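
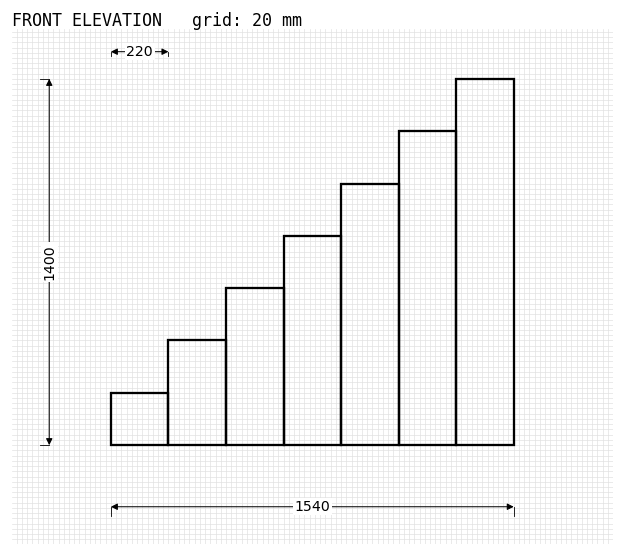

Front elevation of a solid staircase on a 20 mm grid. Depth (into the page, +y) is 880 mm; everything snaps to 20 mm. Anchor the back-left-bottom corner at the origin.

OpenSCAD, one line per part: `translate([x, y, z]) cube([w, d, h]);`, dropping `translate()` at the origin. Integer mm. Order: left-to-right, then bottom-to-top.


cube([220, 880, 200]);
translate([220, 0, 0]) cube([220, 880, 400]);
translate([440, 0, 0]) cube([220, 880, 600]);
translate([660, 0, 0]) cube([220, 880, 800]);
translate([880, 0, 0]) cube([220, 880, 1000]);
translate([1100, 0, 0]) cube([220, 880, 1200]);
translate([1320, 0, 0]) cube([220, 880, 1400]);


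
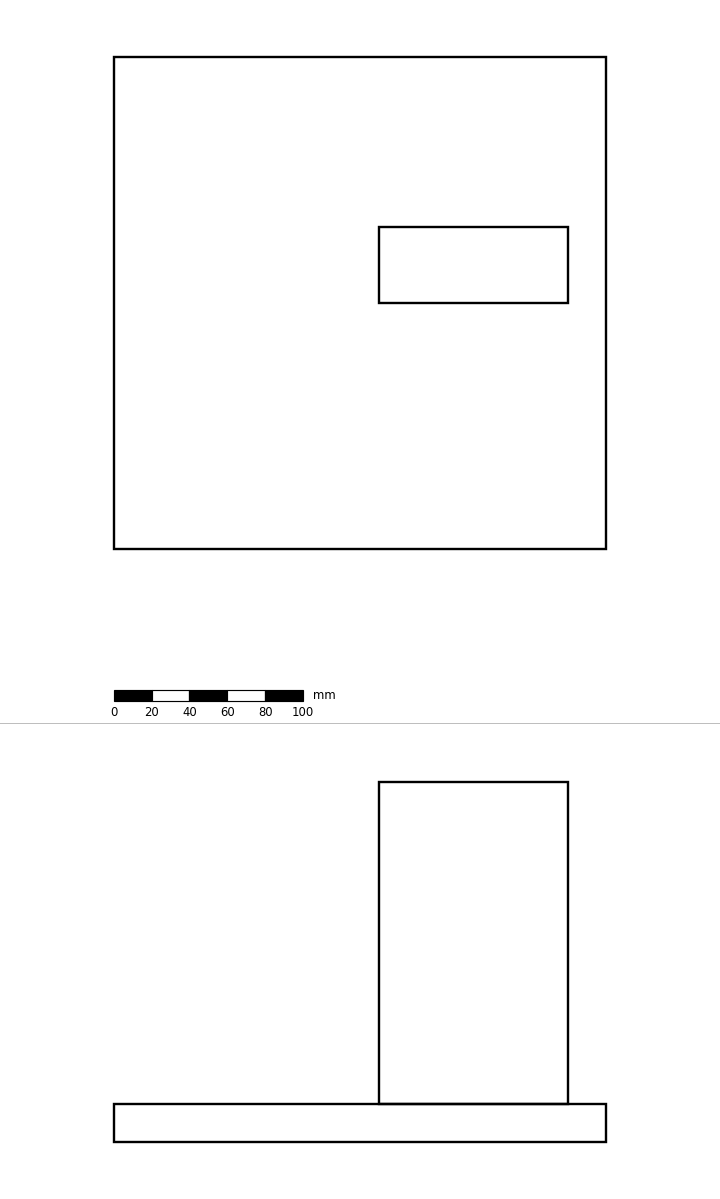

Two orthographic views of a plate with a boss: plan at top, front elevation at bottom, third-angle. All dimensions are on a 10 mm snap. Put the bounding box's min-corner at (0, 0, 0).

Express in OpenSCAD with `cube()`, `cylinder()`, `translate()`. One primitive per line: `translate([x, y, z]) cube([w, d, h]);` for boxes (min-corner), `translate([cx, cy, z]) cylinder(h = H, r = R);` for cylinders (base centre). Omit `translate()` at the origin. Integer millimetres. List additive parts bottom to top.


cube([260, 260, 20]);
translate([140, 130, 20]) cube([100, 40, 170]);


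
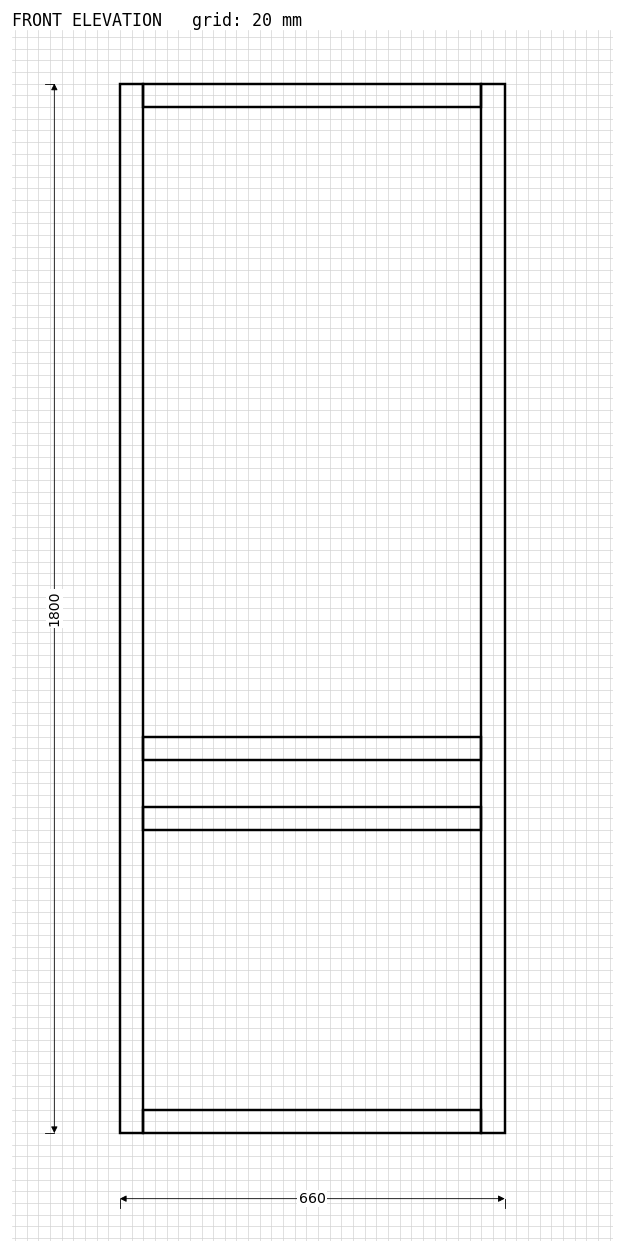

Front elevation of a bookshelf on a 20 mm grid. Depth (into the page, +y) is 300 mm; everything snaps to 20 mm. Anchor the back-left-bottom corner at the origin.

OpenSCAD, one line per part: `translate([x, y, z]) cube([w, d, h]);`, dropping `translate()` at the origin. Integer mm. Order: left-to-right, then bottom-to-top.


cube([40, 300, 1800]);
translate([40, 0, 0]) cube([580, 300, 40]);
translate([40, 0, 520]) cube([580, 300, 40]);
translate([40, 0, 640]) cube([580, 300, 40]);
translate([40, 0, 1760]) cube([580, 300, 40]);
translate([620, 0, 0]) cube([40, 300, 1800]);


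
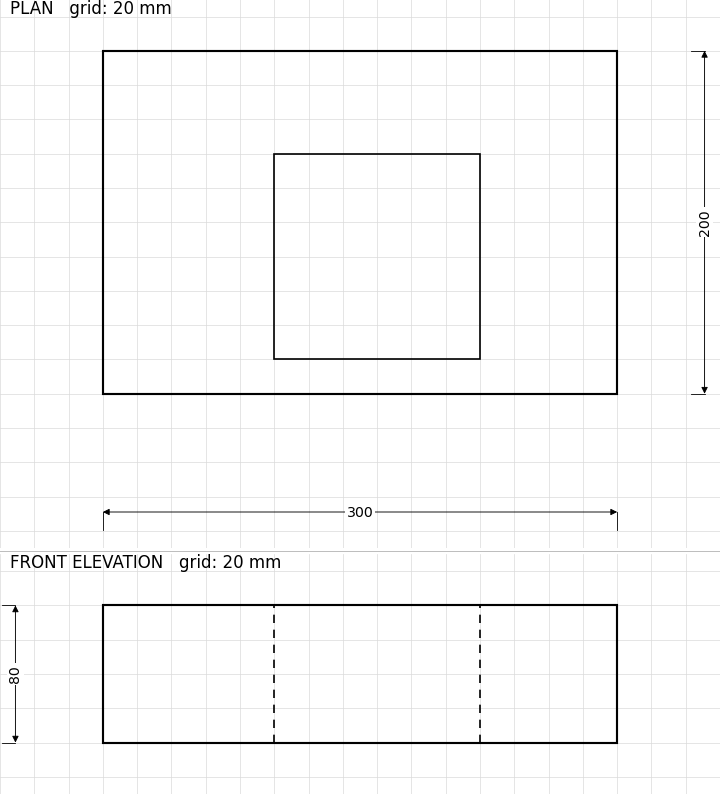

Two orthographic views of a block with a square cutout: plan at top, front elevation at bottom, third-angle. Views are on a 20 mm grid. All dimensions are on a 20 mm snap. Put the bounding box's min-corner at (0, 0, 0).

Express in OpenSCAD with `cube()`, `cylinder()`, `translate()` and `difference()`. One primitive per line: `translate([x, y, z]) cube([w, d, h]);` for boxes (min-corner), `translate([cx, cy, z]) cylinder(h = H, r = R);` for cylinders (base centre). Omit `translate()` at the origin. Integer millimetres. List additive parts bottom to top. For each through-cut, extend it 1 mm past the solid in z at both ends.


difference() {
  cube([300, 200, 80]);
  translate([100, 20, -1]) cube([120, 120, 82]);
}


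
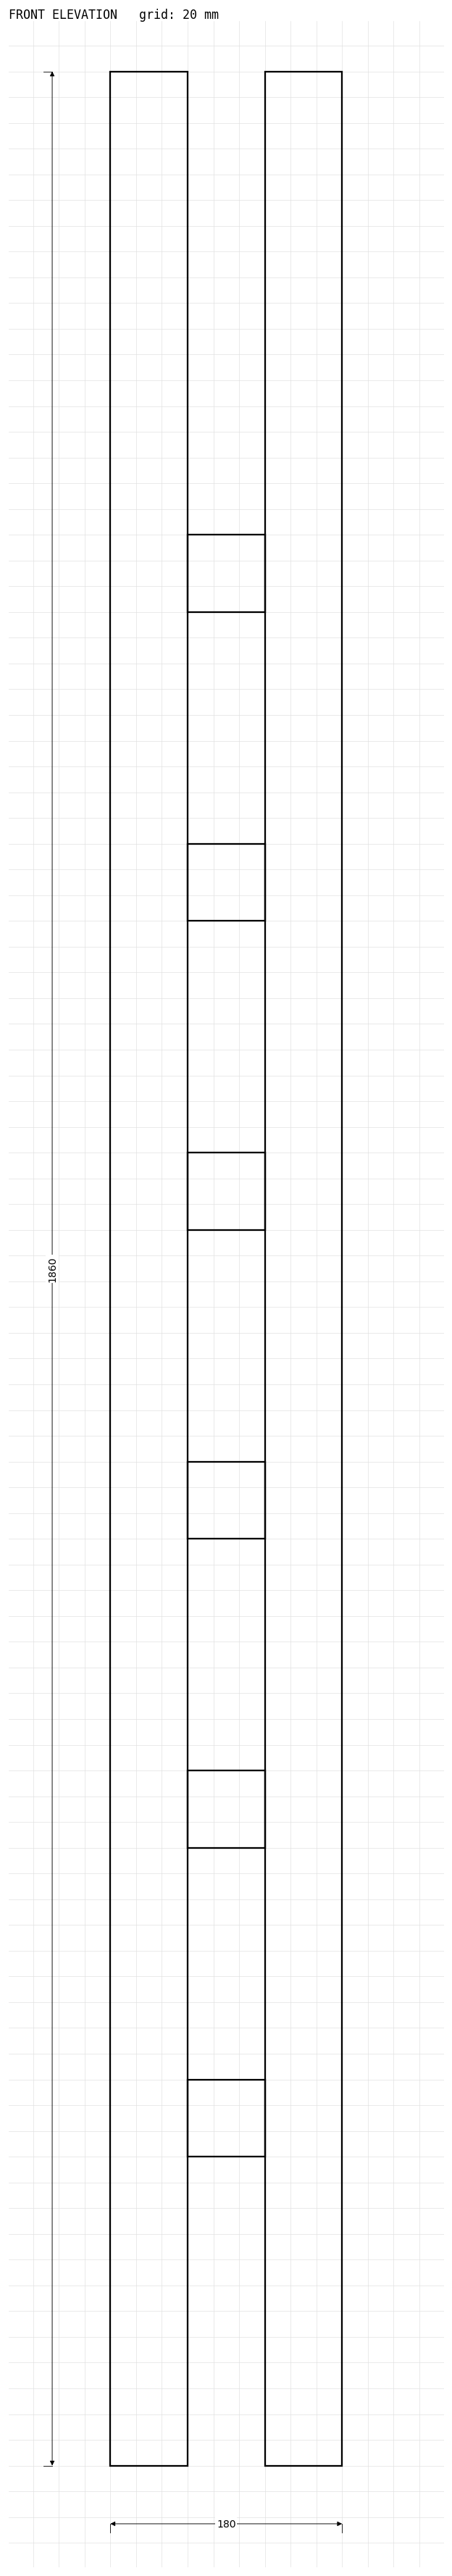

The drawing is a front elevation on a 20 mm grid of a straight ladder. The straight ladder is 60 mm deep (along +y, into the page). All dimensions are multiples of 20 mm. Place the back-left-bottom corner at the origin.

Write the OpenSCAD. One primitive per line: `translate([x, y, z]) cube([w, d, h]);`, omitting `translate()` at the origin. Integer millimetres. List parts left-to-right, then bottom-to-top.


cube([60, 60, 1860]);
translate([60, 0, 240]) cube([60, 60, 60]);
translate([60, 0, 480]) cube([60, 60, 60]);
translate([60, 0, 720]) cube([60, 60, 60]);
translate([60, 0, 960]) cube([60, 60, 60]);
translate([60, 0, 1200]) cube([60, 60, 60]);
translate([60, 0, 1440]) cube([60, 60, 60]);
translate([120, 0, 0]) cube([60, 60, 1860]);


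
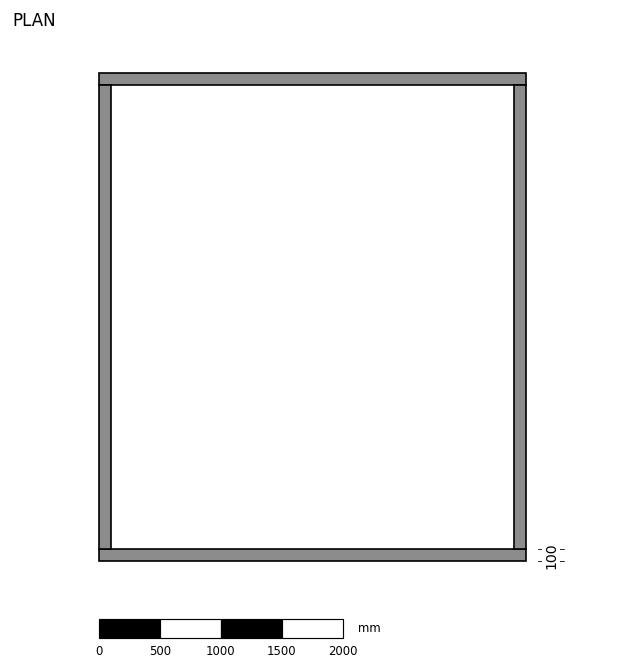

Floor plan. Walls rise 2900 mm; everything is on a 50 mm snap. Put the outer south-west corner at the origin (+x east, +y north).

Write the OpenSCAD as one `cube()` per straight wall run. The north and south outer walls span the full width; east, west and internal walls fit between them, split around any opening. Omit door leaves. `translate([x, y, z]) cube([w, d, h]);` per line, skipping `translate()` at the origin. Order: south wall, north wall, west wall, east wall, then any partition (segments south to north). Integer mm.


cube([3500, 100, 2900]);
translate([0, 3900, 0]) cube([3500, 100, 2900]);
translate([0, 100, 0]) cube([100, 3800, 2900]);
translate([3400, 100, 0]) cube([100, 3800, 2900]);


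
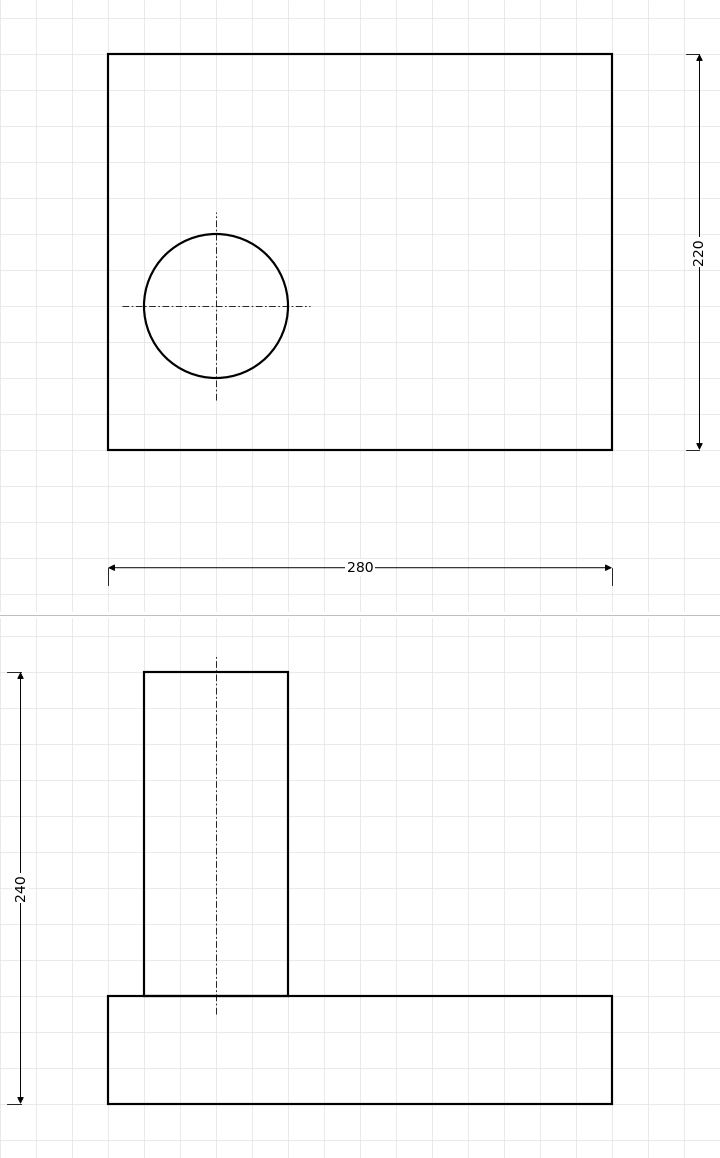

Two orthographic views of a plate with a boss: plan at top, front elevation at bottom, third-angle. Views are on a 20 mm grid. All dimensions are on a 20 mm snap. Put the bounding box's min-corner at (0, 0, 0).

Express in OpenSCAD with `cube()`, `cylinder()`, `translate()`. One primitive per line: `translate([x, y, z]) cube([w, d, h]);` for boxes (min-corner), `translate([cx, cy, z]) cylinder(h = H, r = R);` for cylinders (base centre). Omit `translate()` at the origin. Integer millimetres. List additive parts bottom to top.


cube([280, 220, 60]);
translate([60, 80, 60]) cylinder(h = 180, r = 40);


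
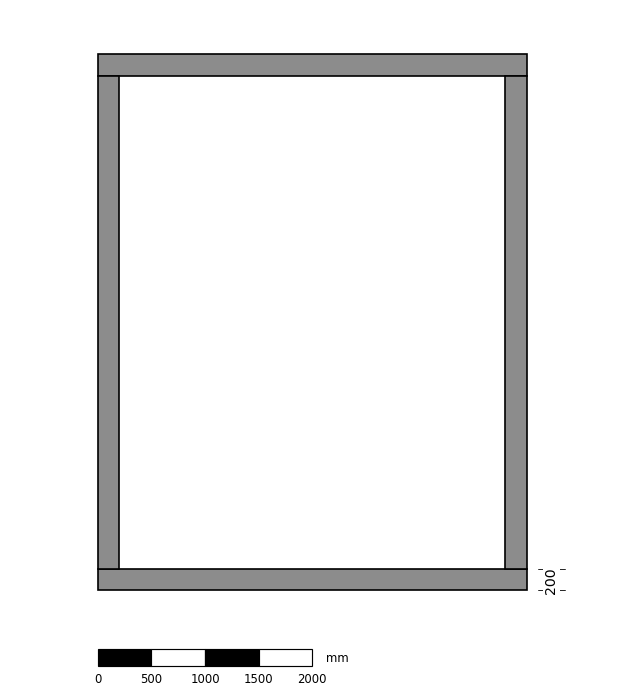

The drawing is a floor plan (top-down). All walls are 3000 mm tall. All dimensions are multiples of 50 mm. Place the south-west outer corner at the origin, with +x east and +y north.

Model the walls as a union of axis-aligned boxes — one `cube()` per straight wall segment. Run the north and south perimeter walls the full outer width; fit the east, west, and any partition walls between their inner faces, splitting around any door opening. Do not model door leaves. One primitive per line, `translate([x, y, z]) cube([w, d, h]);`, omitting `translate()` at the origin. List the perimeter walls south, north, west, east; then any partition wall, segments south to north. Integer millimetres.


cube([4000, 200, 3000]);
translate([0, 4800, 0]) cube([4000, 200, 3000]);
translate([0, 200, 0]) cube([200, 4600, 3000]);
translate([3800, 200, 0]) cube([200, 4600, 3000]);


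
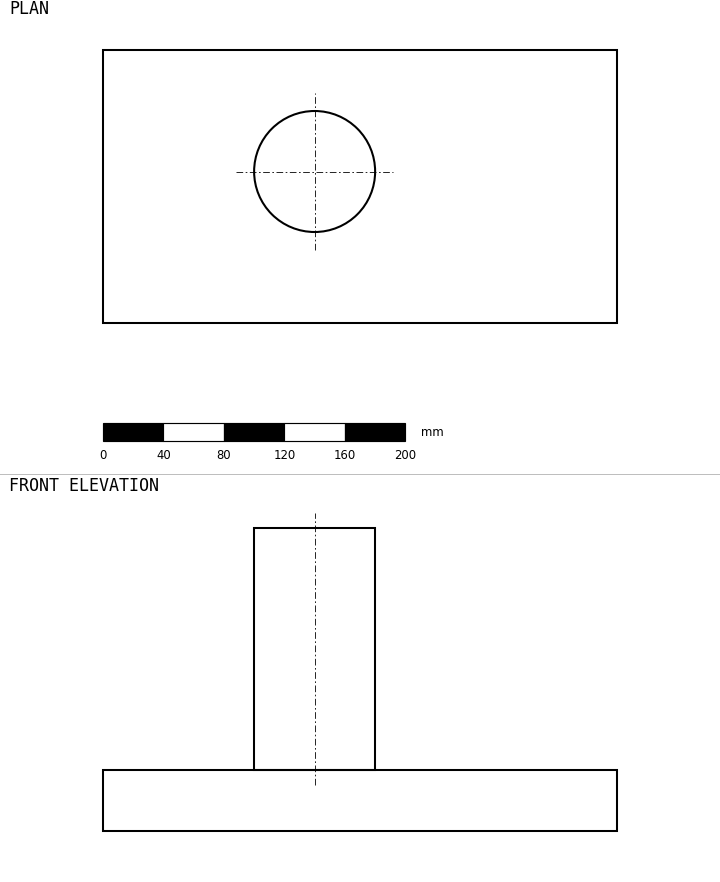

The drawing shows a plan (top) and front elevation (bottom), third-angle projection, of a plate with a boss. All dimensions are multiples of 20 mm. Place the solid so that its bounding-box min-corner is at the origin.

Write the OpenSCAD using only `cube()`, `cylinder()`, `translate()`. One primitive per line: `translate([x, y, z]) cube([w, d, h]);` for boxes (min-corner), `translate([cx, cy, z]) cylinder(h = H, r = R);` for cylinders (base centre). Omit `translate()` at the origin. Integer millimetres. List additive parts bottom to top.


cube([340, 180, 40]);
translate([140, 100, 40]) cylinder(h = 160, r = 40);


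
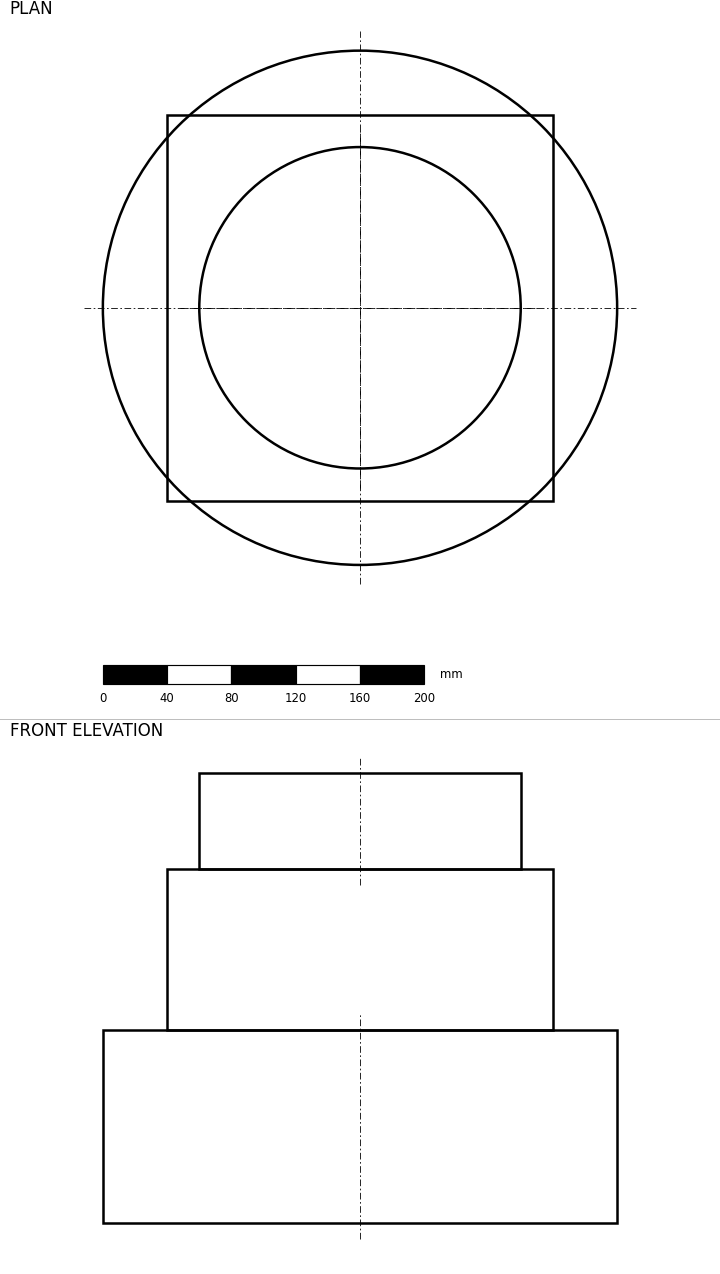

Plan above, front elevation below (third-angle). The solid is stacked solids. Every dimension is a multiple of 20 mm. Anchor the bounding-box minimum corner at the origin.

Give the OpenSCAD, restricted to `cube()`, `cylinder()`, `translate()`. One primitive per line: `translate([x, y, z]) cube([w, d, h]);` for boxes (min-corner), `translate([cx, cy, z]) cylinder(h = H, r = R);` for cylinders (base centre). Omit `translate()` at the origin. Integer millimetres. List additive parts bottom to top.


translate([160, 160, 0]) cylinder(h = 120, r = 160);
translate([40, 40, 120]) cube([240, 240, 100]);
translate([160, 160, 220]) cylinder(h = 60, r = 100);


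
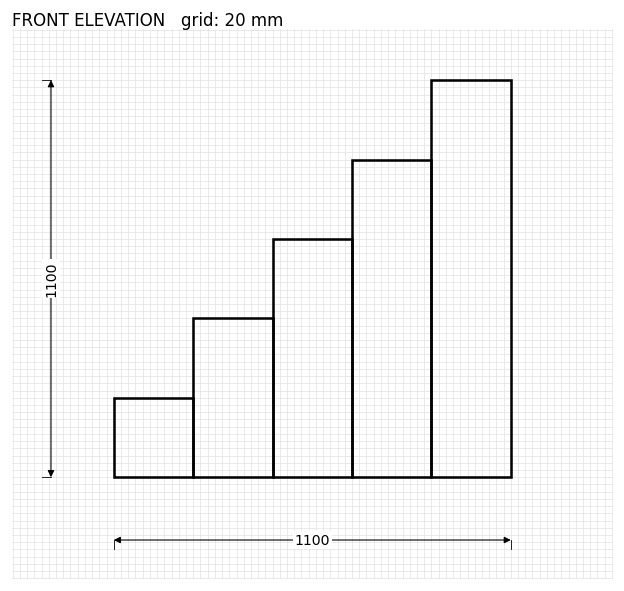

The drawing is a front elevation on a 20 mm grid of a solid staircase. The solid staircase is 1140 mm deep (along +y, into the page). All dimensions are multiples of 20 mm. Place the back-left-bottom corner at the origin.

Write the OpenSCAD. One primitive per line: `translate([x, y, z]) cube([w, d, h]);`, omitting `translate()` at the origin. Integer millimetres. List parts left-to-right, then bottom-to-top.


cube([220, 1140, 220]);
translate([220, 0, 0]) cube([220, 1140, 440]);
translate([440, 0, 0]) cube([220, 1140, 660]);
translate([660, 0, 0]) cube([220, 1140, 880]);
translate([880, 0, 0]) cube([220, 1140, 1100]);


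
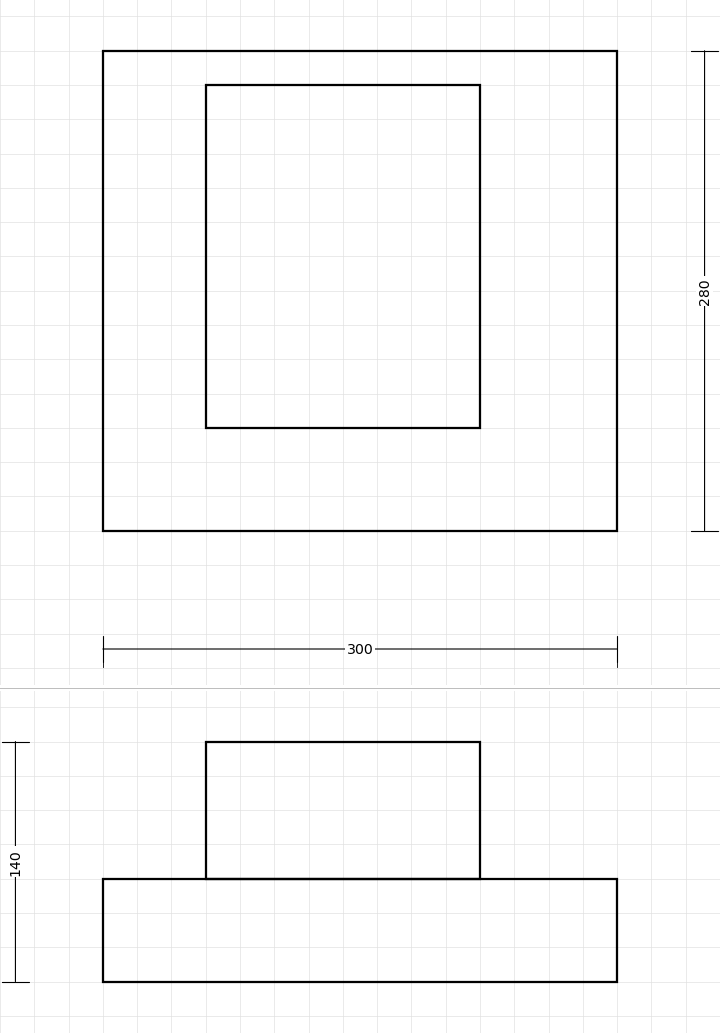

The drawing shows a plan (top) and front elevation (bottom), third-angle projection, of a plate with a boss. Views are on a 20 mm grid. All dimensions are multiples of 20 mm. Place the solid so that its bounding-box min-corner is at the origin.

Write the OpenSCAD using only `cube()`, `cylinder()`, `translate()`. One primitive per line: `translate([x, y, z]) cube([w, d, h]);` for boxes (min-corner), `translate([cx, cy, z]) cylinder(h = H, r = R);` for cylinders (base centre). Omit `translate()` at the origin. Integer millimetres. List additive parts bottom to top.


cube([300, 280, 60]);
translate([60, 60, 60]) cube([160, 200, 80]);


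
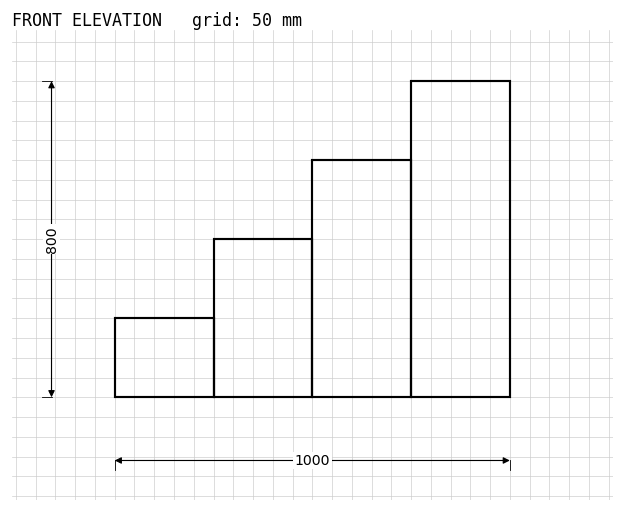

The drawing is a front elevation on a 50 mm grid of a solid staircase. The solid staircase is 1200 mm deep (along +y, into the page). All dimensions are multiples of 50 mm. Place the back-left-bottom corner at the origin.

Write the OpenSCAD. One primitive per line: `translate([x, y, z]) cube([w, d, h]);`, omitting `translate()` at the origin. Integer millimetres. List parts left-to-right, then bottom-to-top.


cube([250, 1200, 200]);
translate([250, 0, 0]) cube([250, 1200, 400]);
translate([500, 0, 0]) cube([250, 1200, 600]);
translate([750, 0, 0]) cube([250, 1200, 800]);


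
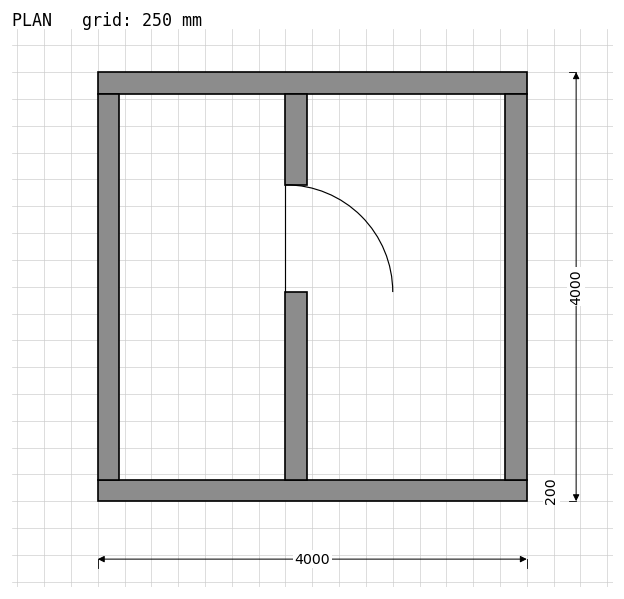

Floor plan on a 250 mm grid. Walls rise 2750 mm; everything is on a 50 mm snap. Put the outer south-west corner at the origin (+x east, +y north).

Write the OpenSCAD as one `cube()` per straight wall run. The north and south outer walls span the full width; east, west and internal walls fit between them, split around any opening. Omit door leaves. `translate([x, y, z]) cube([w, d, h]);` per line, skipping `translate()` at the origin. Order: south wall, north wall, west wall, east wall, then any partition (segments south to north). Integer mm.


cube([4000, 200, 2750]);
translate([0, 3800, 0]) cube([4000, 200, 2750]);
translate([0, 200, 0]) cube([200, 3600, 2750]);
translate([3800, 200, 0]) cube([200, 3600, 2750]);
translate([1750, 200, 0]) cube([200, 1750, 2750]);
translate([1750, 2950, 0]) cube([200, 850, 2750]);


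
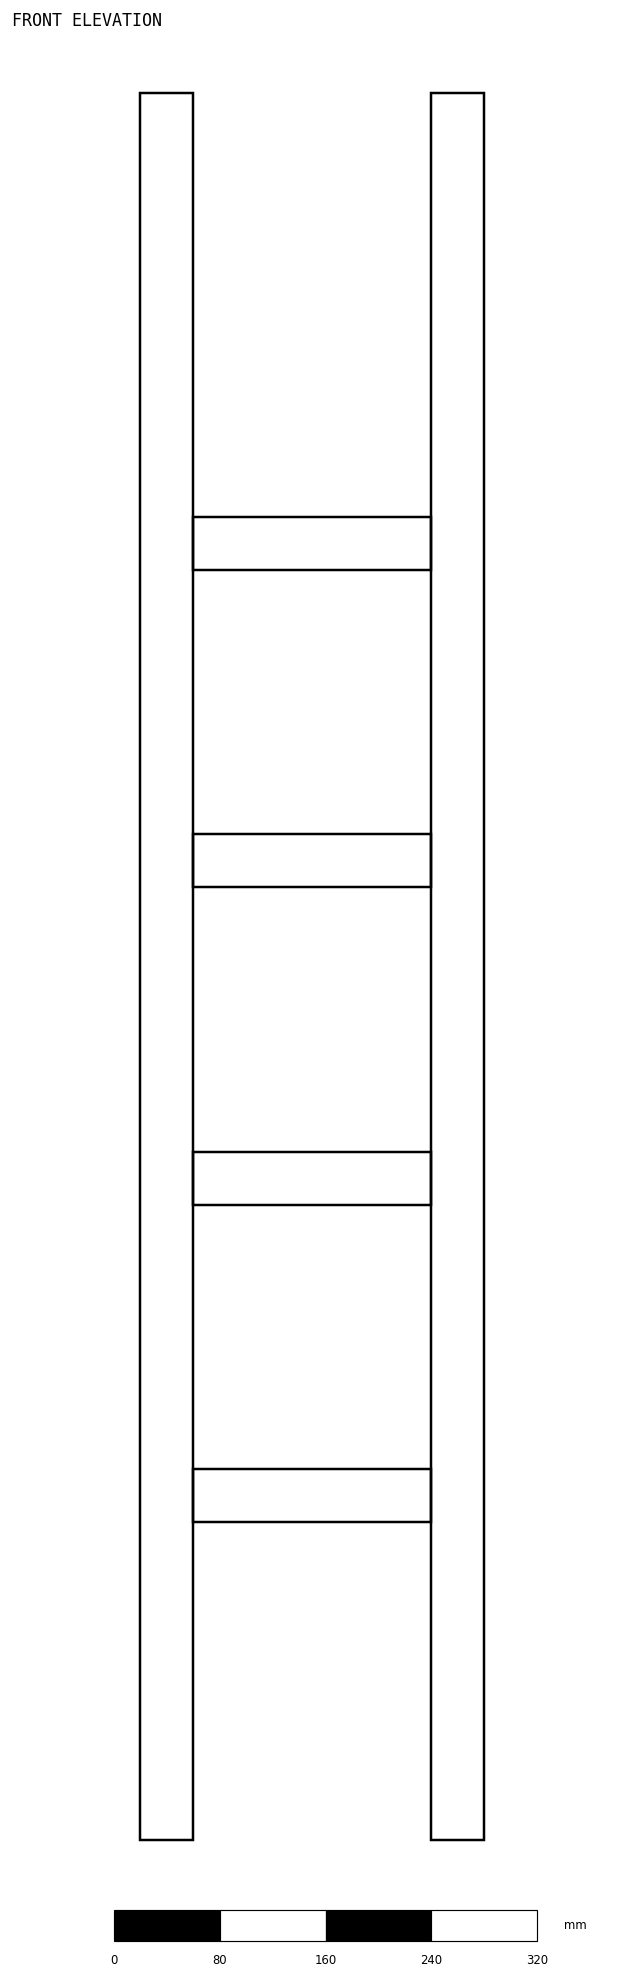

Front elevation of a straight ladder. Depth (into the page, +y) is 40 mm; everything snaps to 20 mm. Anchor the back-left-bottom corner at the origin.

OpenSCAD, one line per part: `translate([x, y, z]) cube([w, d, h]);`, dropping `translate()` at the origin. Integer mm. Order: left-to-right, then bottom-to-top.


cube([40, 40, 1320]);
translate([40, 0, 240]) cube([180, 40, 40]);
translate([40, 0, 480]) cube([180, 40, 40]);
translate([40, 0, 720]) cube([180, 40, 40]);
translate([40, 0, 960]) cube([180, 40, 40]);
translate([220, 0, 0]) cube([40, 40, 1320]);


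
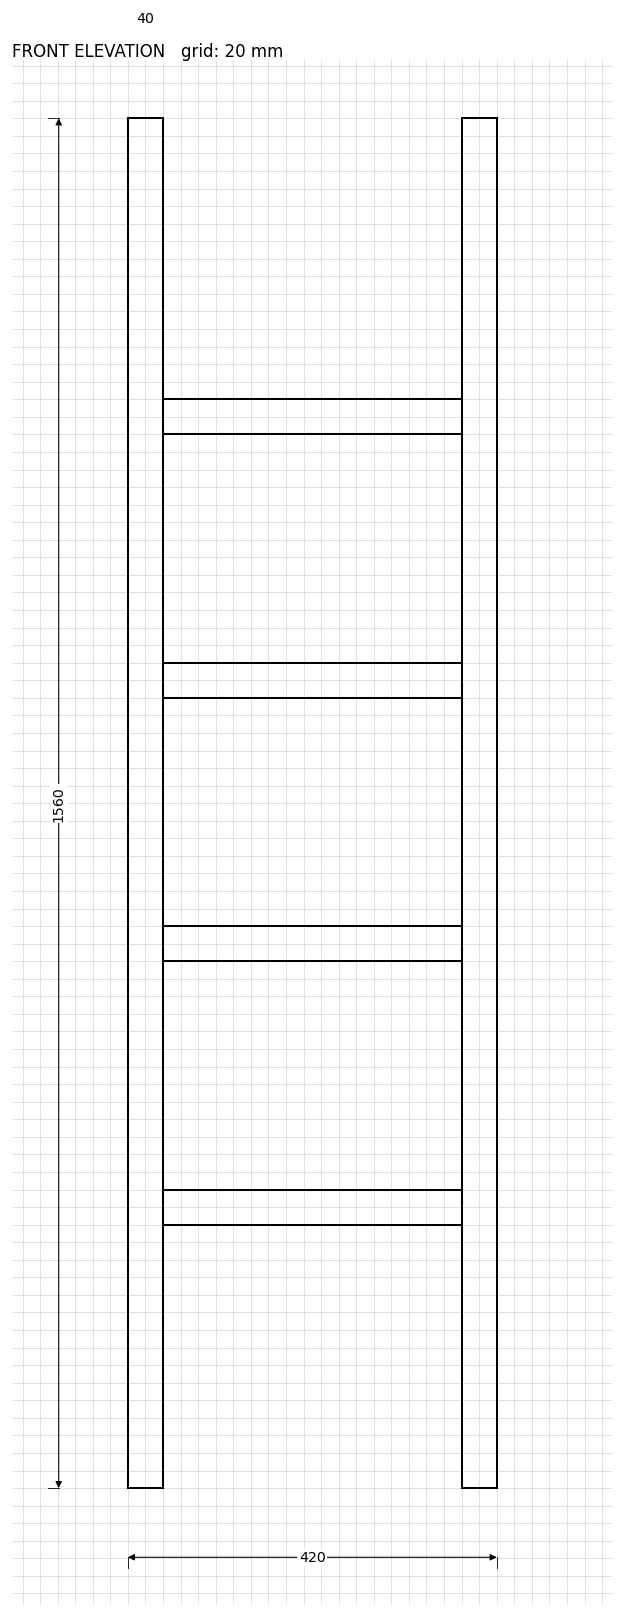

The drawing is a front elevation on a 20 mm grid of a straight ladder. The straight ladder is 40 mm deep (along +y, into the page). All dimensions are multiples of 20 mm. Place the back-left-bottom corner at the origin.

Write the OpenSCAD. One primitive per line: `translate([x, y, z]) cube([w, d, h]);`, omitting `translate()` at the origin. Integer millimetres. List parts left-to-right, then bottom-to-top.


cube([40, 40, 1560]);
translate([40, 0, 300]) cube([340, 40, 40]);
translate([40, 0, 600]) cube([340, 40, 40]);
translate([40, 0, 900]) cube([340, 40, 40]);
translate([40, 0, 1200]) cube([340, 40, 40]);
translate([380, 0, 0]) cube([40, 40, 1560]);


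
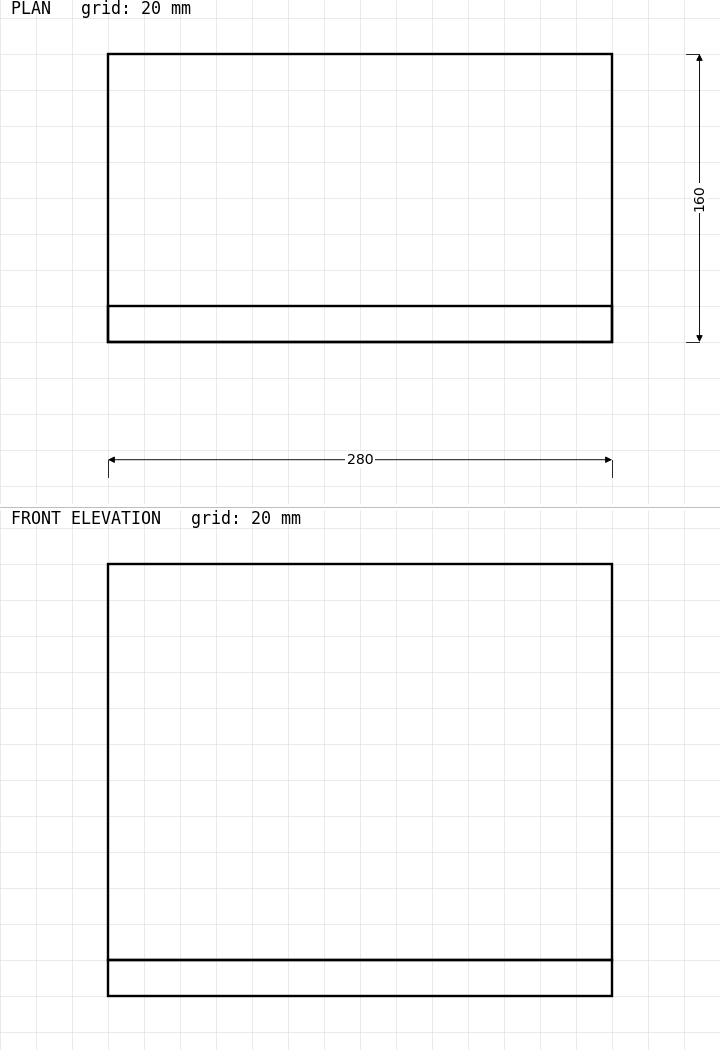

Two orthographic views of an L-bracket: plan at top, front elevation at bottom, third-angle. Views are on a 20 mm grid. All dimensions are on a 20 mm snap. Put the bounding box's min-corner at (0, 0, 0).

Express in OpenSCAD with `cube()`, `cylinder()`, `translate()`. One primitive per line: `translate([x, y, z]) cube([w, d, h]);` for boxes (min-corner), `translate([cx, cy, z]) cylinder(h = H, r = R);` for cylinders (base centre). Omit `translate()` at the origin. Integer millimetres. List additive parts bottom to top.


cube([280, 160, 20]);
translate([0, 0, 20]) cube([280, 20, 220]);


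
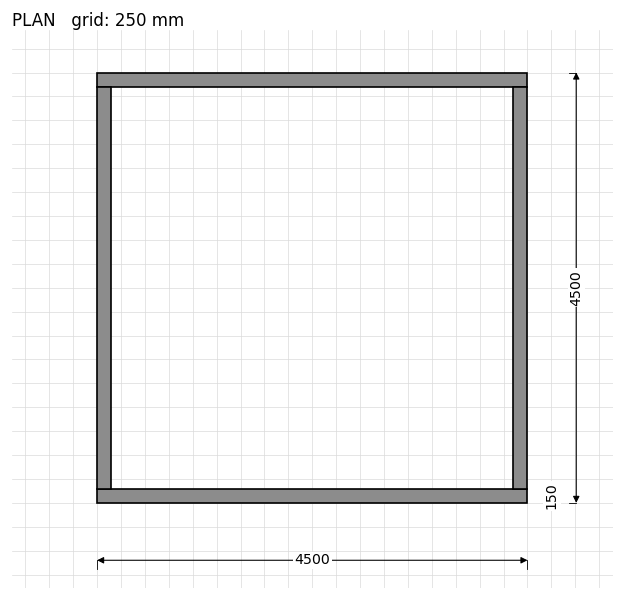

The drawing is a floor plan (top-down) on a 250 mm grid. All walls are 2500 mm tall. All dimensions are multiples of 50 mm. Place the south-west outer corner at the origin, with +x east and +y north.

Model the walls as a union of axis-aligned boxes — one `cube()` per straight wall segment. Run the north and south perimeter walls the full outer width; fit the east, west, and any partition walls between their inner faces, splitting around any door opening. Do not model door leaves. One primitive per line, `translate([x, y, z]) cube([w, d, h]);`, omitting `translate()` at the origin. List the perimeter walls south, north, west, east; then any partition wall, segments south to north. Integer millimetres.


cube([4500, 150, 2500]);
translate([0, 4350, 0]) cube([4500, 150, 2500]);
translate([0, 150, 0]) cube([150, 4200, 2500]);
translate([4350, 150, 0]) cube([150, 4200, 2500]);


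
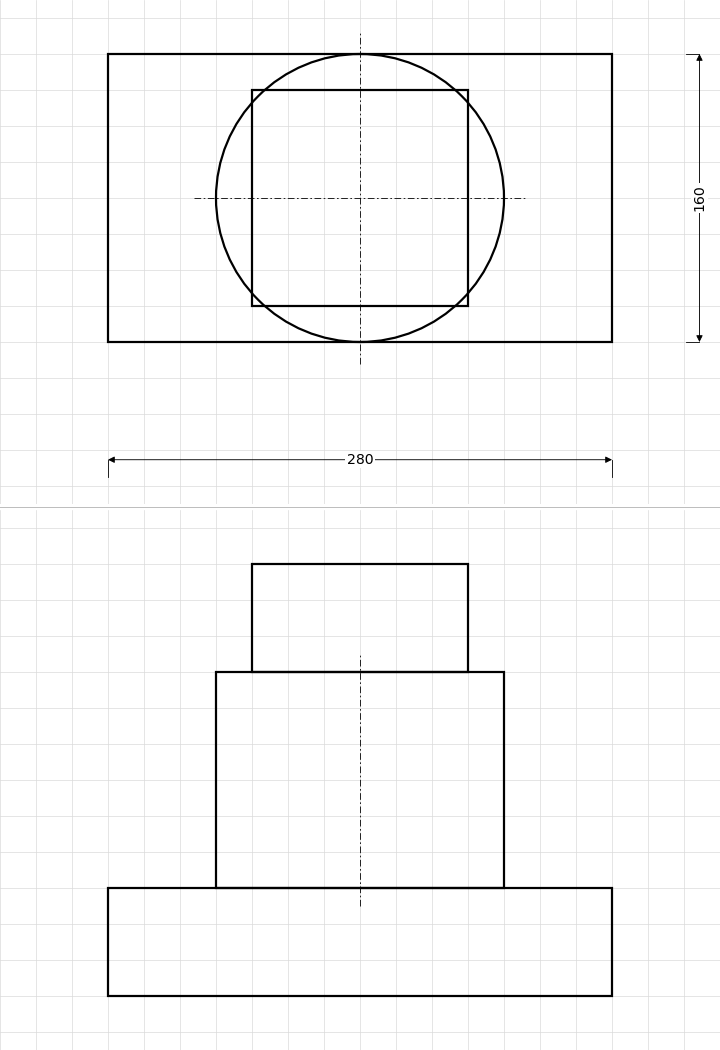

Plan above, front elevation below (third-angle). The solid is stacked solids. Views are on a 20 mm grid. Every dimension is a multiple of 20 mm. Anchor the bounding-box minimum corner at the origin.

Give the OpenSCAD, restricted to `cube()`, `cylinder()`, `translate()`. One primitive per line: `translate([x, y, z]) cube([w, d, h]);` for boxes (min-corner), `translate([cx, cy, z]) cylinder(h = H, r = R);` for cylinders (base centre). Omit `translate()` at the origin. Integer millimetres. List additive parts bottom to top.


cube([280, 160, 60]);
translate([140, 80, 60]) cylinder(h = 120, r = 80);
translate([80, 20, 180]) cube([120, 120, 60]);


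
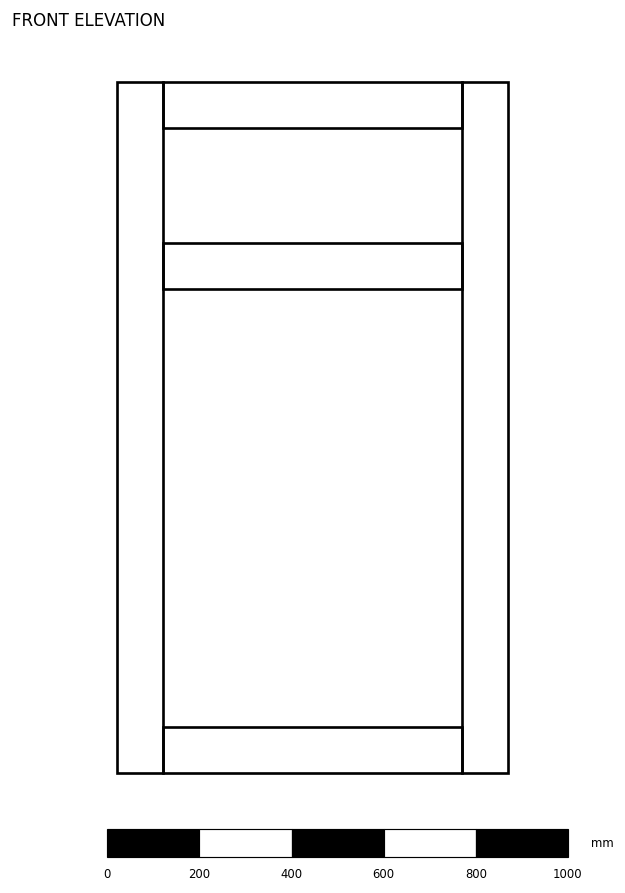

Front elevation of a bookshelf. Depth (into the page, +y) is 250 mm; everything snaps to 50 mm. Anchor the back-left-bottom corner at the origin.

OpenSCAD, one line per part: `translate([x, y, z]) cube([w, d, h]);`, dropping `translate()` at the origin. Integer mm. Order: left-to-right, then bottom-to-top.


cube([100, 250, 1500]);
translate([100, 0, 0]) cube([650, 250, 100]);
translate([100, 0, 1050]) cube([650, 250, 100]);
translate([100, 0, 1400]) cube([650, 250, 100]);
translate([750, 0, 0]) cube([100, 250, 1500]);


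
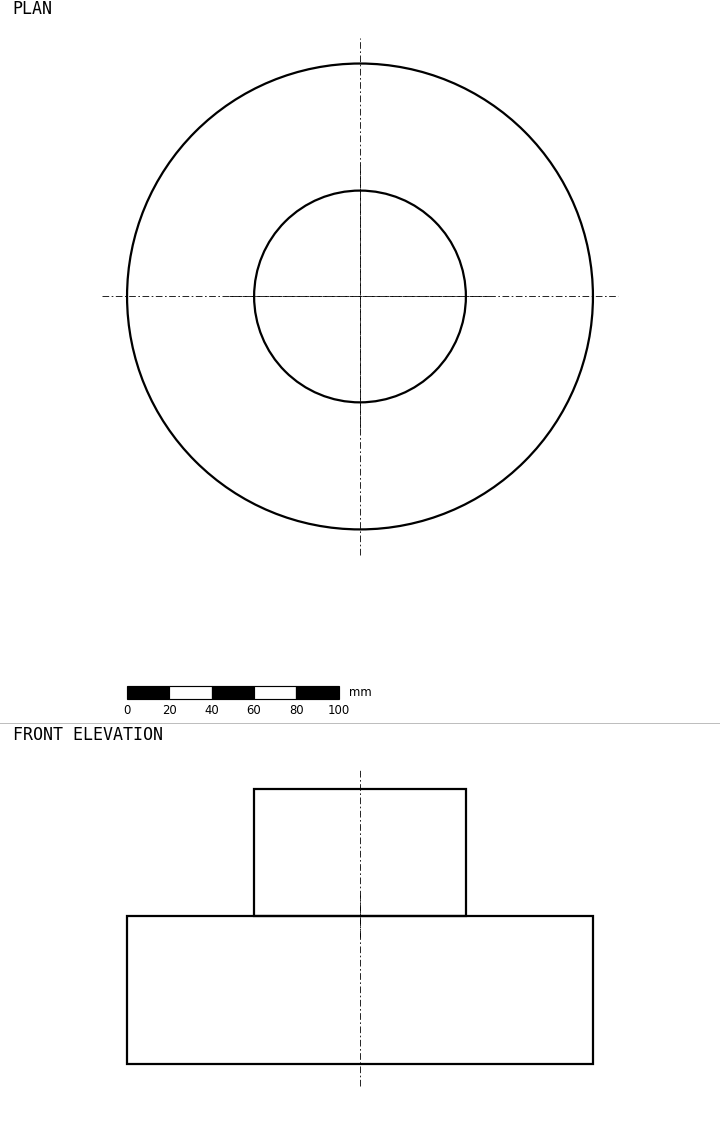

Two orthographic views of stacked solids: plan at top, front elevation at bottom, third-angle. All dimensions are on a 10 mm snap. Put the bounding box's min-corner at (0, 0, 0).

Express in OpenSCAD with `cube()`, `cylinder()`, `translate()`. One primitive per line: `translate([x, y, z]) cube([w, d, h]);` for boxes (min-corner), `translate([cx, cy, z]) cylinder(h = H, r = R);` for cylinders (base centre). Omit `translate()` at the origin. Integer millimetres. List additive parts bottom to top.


translate([110, 110, 0]) cylinder(h = 70, r = 110);
translate([110, 110, 70]) cylinder(h = 60, r = 50);


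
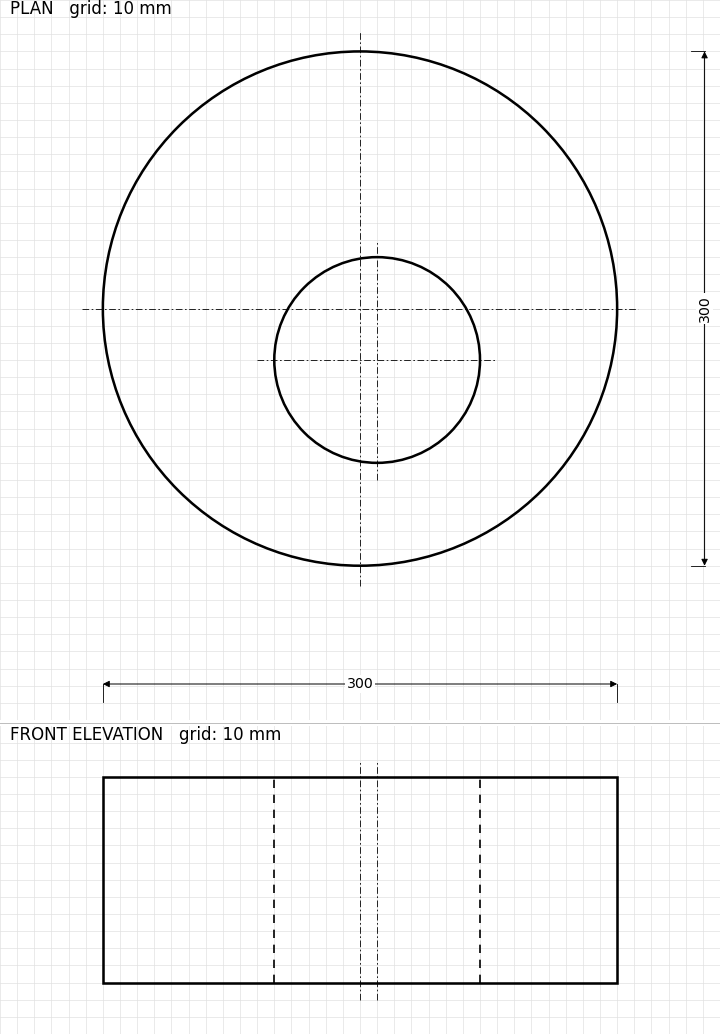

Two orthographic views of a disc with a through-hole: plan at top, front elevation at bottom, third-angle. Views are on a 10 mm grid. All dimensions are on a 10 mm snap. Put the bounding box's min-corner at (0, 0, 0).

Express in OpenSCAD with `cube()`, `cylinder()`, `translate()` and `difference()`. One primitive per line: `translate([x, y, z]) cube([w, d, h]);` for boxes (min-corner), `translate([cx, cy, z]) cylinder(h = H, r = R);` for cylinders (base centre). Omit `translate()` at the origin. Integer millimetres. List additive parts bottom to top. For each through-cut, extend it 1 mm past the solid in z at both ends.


difference() {
  translate([150, 150, 0]) cylinder(h = 120, r = 150);
  translate([160, 120, -1]) cylinder(h = 122, r = 60);
}


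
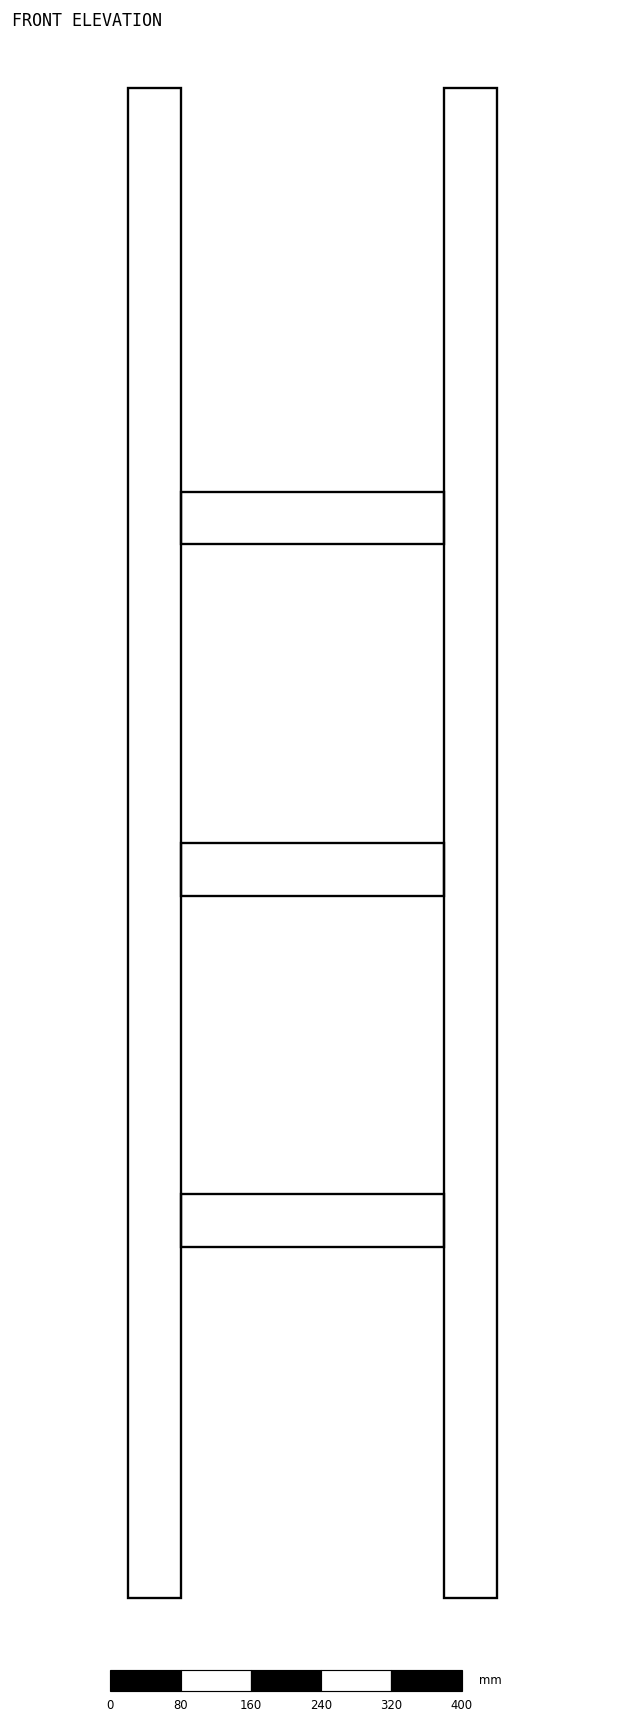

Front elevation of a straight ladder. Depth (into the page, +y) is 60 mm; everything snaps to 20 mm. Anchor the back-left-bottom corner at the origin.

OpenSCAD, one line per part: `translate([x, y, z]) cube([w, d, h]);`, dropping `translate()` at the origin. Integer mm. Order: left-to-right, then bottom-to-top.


cube([60, 60, 1720]);
translate([60, 0, 400]) cube([300, 60, 60]);
translate([60, 0, 800]) cube([300, 60, 60]);
translate([60, 0, 1200]) cube([300, 60, 60]);
translate([360, 0, 0]) cube([60, 60, 1720]);


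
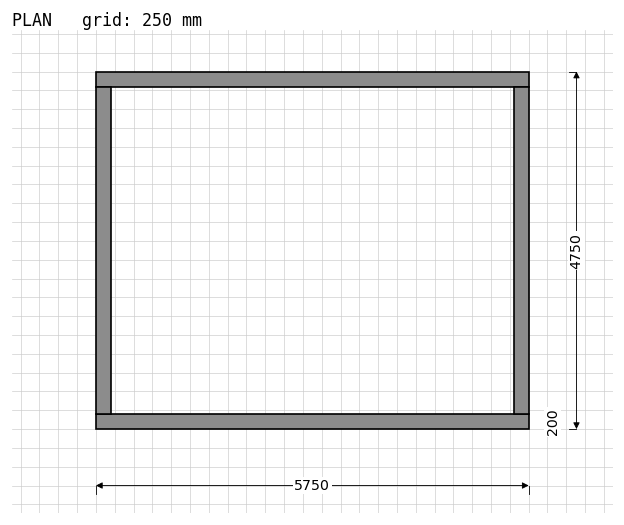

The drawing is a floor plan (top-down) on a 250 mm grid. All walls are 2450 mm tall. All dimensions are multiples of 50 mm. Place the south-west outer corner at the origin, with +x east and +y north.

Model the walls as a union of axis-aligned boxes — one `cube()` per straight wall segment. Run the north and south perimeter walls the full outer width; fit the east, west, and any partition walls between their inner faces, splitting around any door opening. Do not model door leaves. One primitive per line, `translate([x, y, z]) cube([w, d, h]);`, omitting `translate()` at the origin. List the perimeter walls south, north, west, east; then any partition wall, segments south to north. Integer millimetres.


cube([5750, 200, 2450]);
translate([0, 4550, 0]) cube([5750, 200, 2450]);
translate([0, 200, 0]) cube([200, 4350, 2450]);
translate([5550, 200, 0]) cube([200, 4350, 2450]);


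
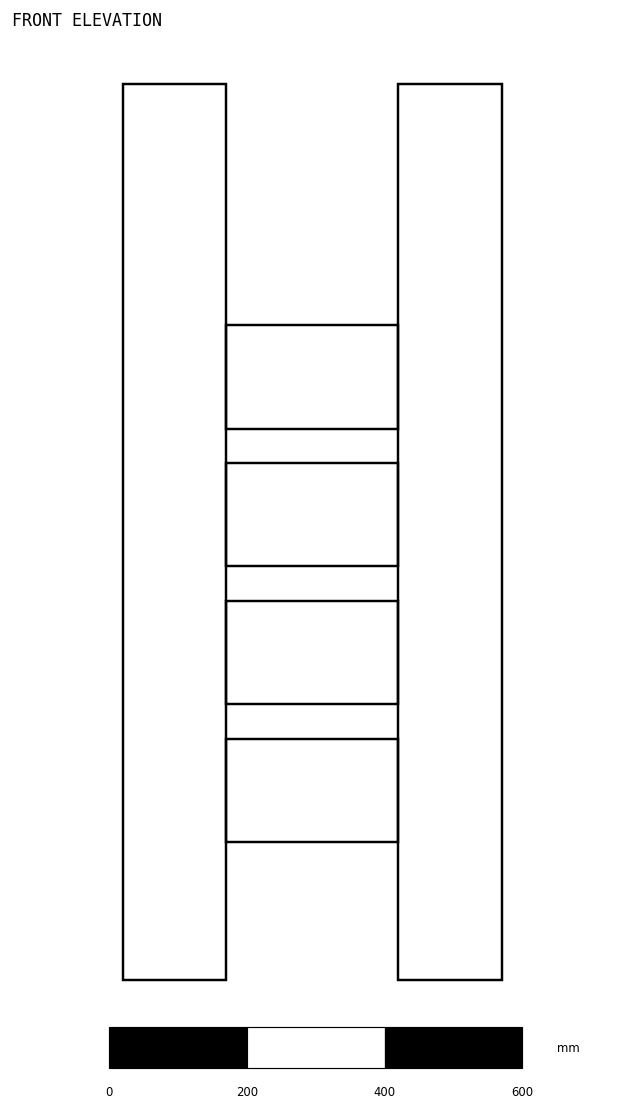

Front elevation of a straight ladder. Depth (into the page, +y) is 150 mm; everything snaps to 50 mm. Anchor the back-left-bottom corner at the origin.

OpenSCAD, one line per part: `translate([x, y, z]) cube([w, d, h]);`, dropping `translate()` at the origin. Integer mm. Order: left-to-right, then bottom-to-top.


cube([150, 150, 1300]);
translate([150, 0, 200]) cube([250, 150, 150]);
translate([150, 0, 400]) cube([250, 150, 150]);
translate([150, 0, 600]) cube([250, 150, 150]);
translate([150, 0, 800]) cube([250, 150, 150]);
translate([400, 0, 0]) cube([150, 150, 1300]);


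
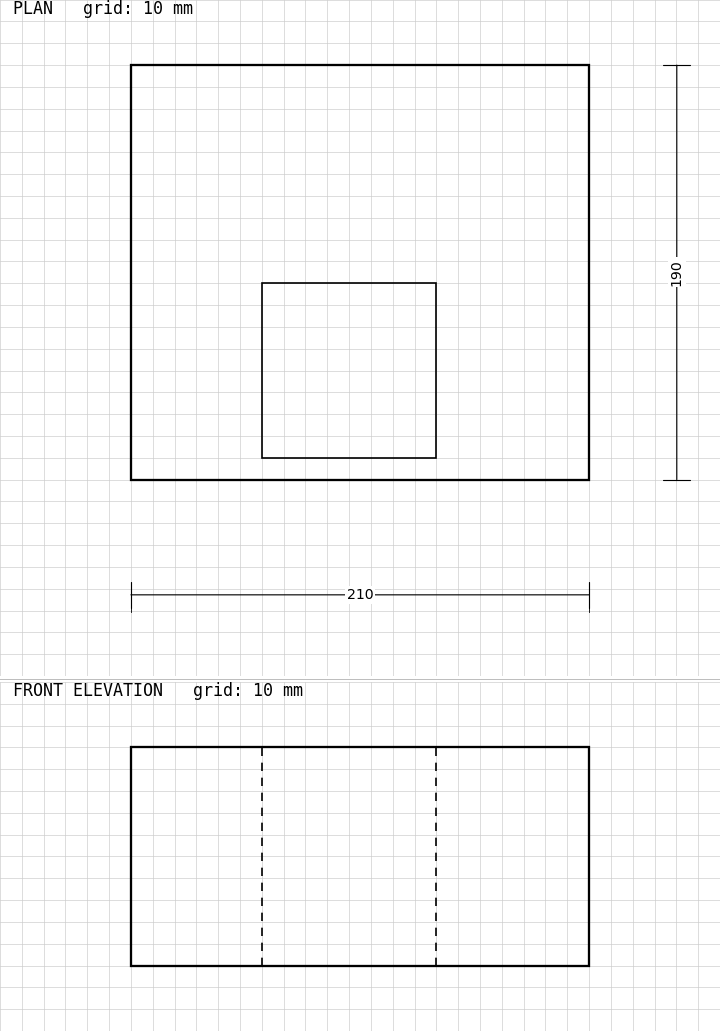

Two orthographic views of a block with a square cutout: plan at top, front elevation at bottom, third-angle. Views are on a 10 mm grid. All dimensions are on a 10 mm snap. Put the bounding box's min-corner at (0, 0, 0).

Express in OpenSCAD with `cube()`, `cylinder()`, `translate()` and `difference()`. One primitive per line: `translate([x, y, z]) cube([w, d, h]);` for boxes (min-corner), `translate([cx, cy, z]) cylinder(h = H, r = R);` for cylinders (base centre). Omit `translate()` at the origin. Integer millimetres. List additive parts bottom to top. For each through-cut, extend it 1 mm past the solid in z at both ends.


difference() {
  cube([210, 190, 100]);
  translate([60, 10, -1]) cube([80, 80, 102]);
}


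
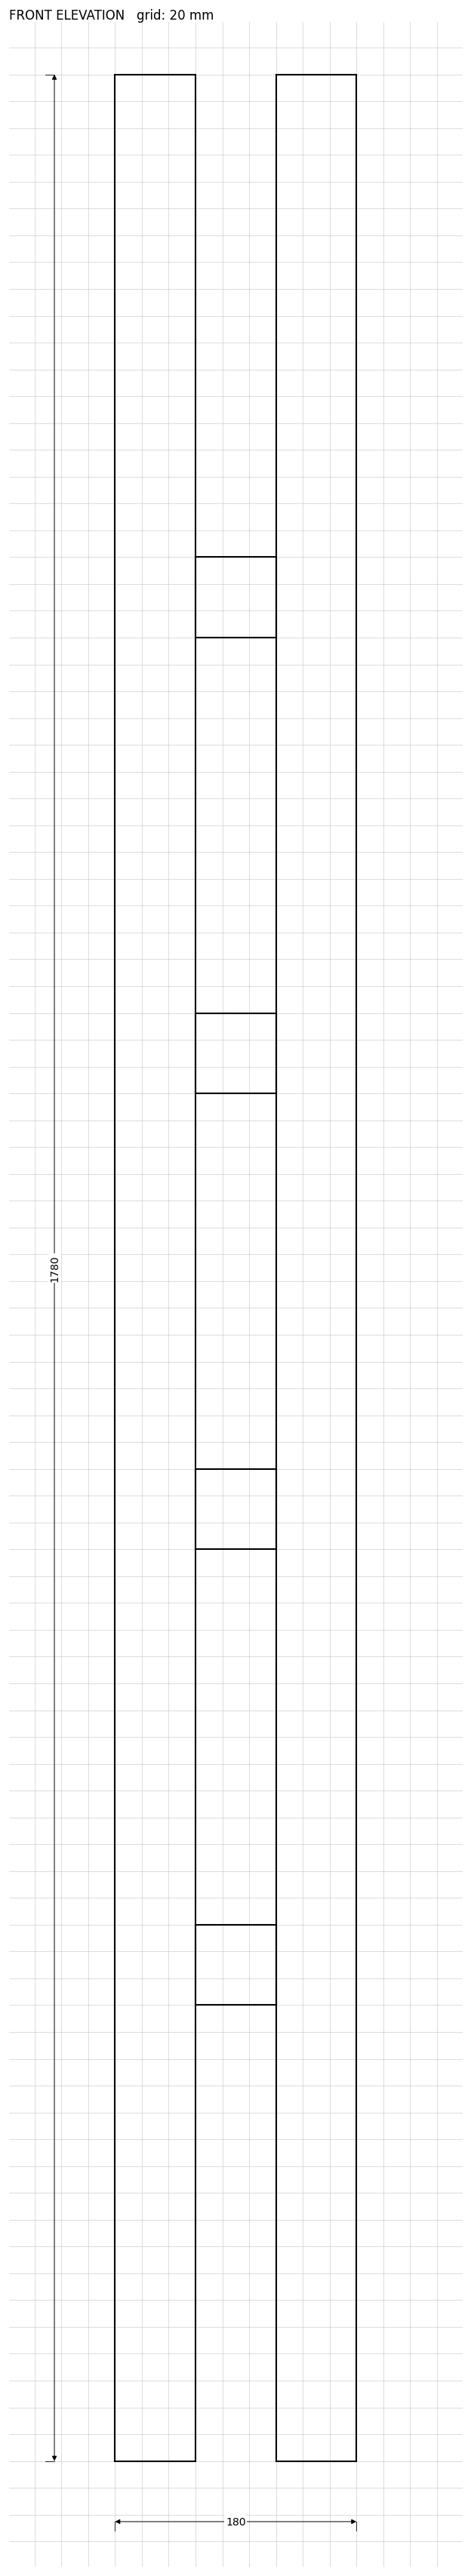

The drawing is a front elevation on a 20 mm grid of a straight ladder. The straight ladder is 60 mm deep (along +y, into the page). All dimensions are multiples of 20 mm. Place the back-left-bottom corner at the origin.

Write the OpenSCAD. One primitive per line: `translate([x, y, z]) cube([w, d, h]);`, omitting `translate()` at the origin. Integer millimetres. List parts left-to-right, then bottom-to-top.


cube([60, 60, 1780]);
translate([60, 0, 340]) cube([60, 60, 60]);
translate([60, 0, 680]) cube([60, 60, 60]);
translate([60, 0, 1020]) cube([60, 60, 60]);
translate([60, 0, 1360]) cube([60, 60, 60]);
translate([120, 0, 0]) cube([60, 60, 1780]);


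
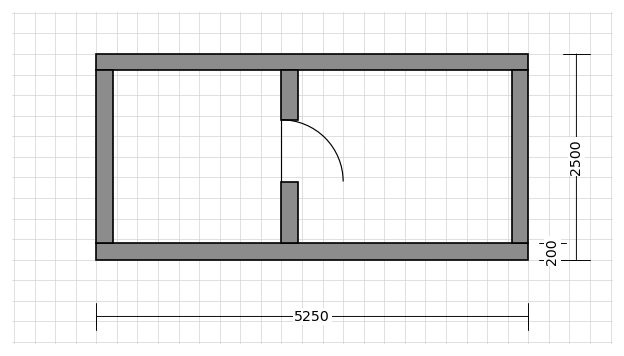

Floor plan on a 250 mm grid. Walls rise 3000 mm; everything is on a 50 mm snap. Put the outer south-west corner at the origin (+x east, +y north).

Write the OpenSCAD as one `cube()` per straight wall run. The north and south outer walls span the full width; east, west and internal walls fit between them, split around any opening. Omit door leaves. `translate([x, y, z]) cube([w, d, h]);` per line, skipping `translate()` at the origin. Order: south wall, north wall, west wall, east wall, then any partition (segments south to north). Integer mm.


cube([5250, 200, 3000]);
translate([0, 2300, 0]) cube([5250, 200, 3000]);
translate([0, 200, 0]) cube([200, 2100, 3000]);
translate([5050, 200, 0]) cube([200, 2100, 3000]);
translate([2250, 200, 0]) cube([200, 750, 3000]);
translate([2250, 1700, 0]) cube([200, 600, 3000]);


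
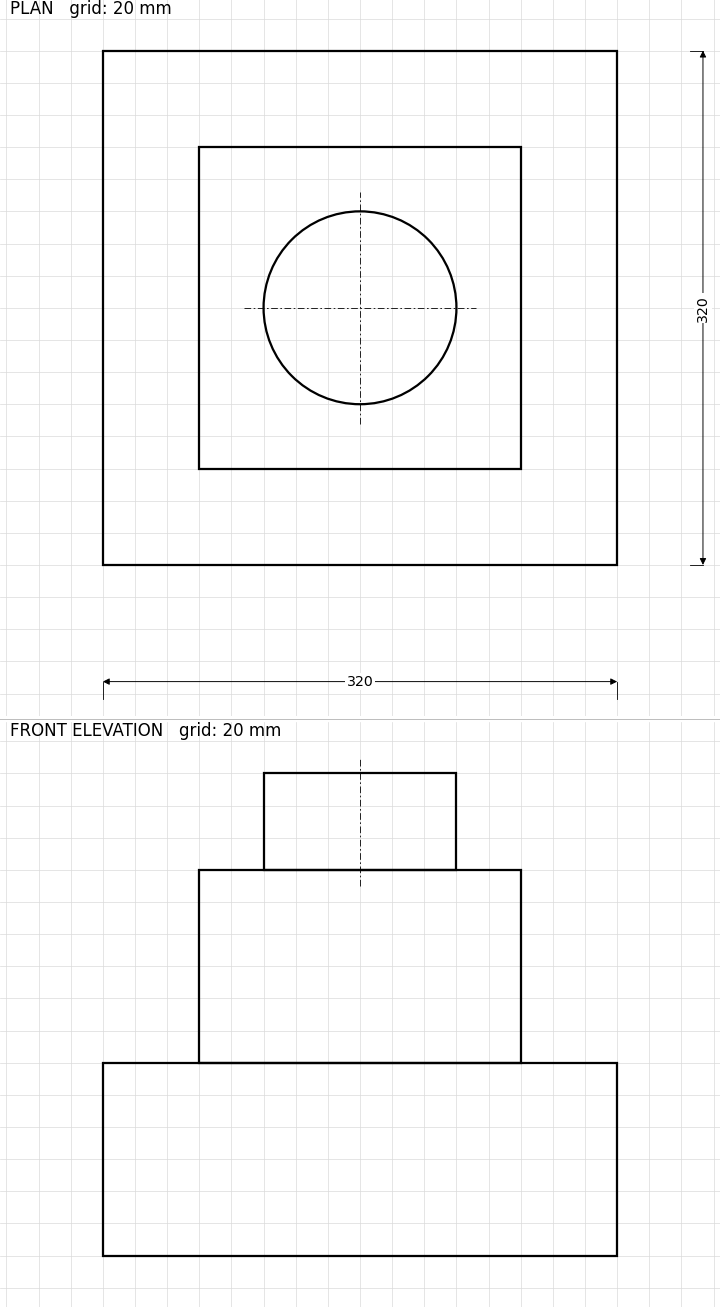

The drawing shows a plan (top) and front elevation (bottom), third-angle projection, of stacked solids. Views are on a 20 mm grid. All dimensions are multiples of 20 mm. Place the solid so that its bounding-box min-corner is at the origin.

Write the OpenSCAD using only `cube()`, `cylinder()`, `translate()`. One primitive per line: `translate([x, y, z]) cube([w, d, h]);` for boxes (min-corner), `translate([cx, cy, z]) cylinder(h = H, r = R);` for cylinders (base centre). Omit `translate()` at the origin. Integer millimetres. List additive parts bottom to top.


cube([320, 320, 120]);
translate([60, 60, 120]) cube([200, 200, 120]);
translate([160, 160, 240]) cylinder(h = 60, r = 60);


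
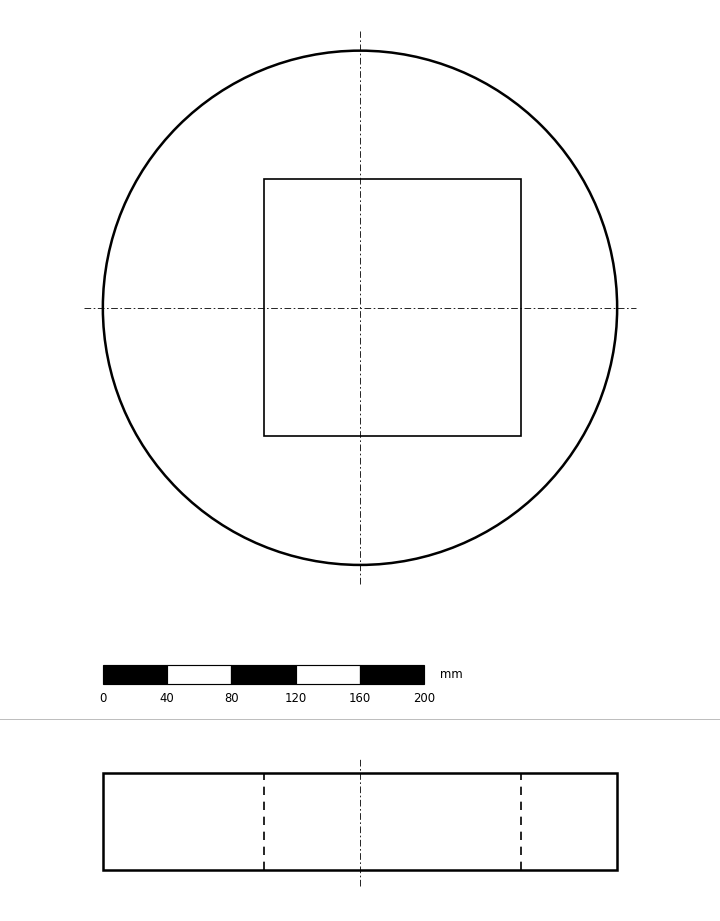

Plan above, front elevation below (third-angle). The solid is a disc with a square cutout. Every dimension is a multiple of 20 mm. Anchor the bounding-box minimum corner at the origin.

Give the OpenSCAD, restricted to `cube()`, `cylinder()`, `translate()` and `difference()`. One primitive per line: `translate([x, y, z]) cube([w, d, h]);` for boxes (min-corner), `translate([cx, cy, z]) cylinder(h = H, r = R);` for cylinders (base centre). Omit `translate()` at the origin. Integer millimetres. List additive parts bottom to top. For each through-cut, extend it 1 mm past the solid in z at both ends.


difference() {
  translate([160, 160, 0]) cylinder(h = 60, r = 160);
  translate([100, 80, -1]) cube([160, 160, 62]);
}


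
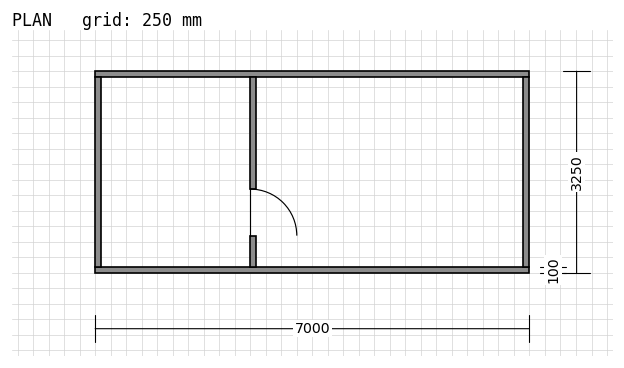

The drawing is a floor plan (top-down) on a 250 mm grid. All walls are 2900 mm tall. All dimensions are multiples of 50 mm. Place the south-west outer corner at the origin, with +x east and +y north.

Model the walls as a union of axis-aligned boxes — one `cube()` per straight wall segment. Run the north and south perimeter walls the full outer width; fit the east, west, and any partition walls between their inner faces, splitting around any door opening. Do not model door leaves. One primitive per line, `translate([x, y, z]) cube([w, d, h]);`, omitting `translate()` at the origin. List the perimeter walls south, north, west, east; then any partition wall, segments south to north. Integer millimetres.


cube([7000, 100, 2900]);
translate([0, 3150, 0]) cube([7000, 100, 2900]);
translate([0, 100, 0]) cube([100, 3050, 2900]);
translate([6900, 100, 0]) cube([100, 3050, 2900]);
translate([2500, 100, 0]) cube([100, 500, 2900]);
translate([2500, 1350, 0]) cube([100, 1800, 2900]);


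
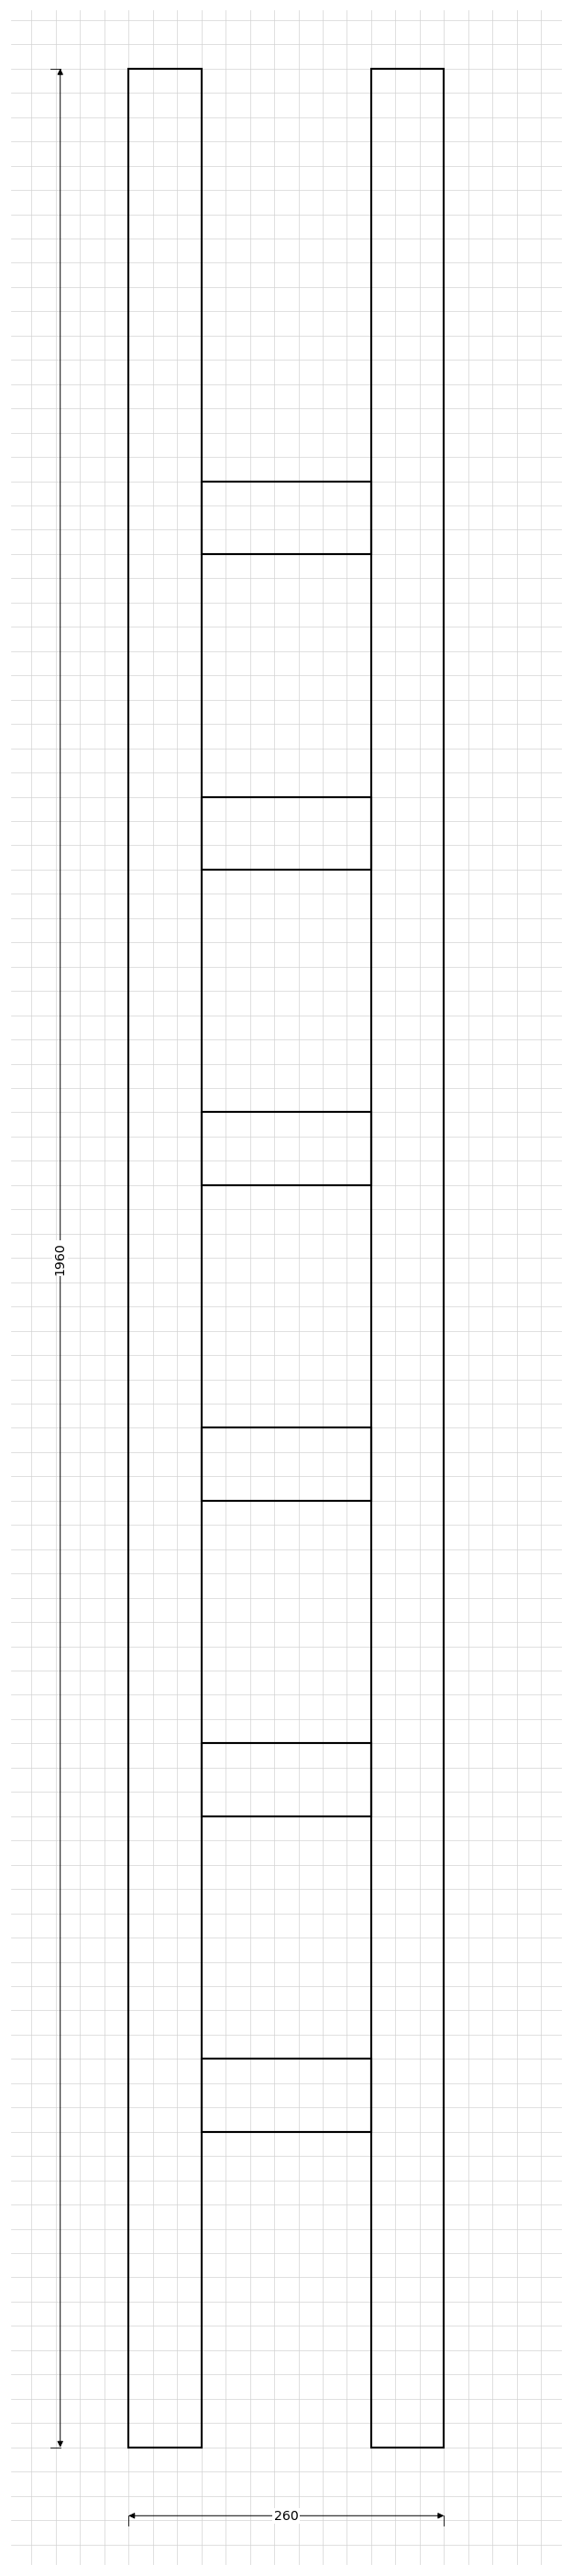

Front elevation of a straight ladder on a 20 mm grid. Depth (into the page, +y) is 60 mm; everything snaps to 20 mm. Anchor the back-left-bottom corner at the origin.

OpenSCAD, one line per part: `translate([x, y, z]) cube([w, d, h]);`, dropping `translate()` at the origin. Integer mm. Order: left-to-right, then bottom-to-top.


cube([60, 60, 1960]);
translate([60, 0, 260]) cube([140, 60, 60]);
translate([60, 0, 520]) cube([140, 60, 60]);
translate([60, 0, 780]) cube([140, 60, 60]);
translate([60, 0, 1040]) cube([140, 60, 60]);
translate([60, 0, 1300]) cube([140, 60, 60]);
translate([60, 0, 1560]) cube([140, 60, 60]);
translate([200, 0, 0]) cube([60, 60, 1960]);


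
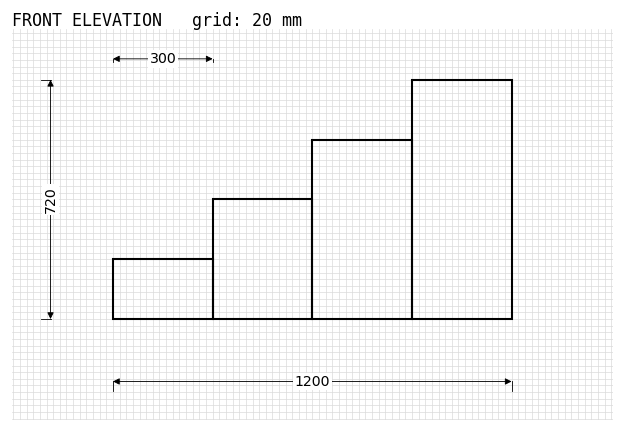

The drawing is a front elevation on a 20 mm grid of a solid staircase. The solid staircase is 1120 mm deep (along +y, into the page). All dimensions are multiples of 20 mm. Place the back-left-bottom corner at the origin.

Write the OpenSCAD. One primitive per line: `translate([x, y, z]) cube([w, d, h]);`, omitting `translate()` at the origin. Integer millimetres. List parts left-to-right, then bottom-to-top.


cube([300, 1120, 180]);
translate([300, 0, 0]) cube([300, 1120, 360]);
translate([600, 0, 0]) cube([300, 1120, 540]);
translate([900, 0, 0]) cube([300, 1120, 720]);
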